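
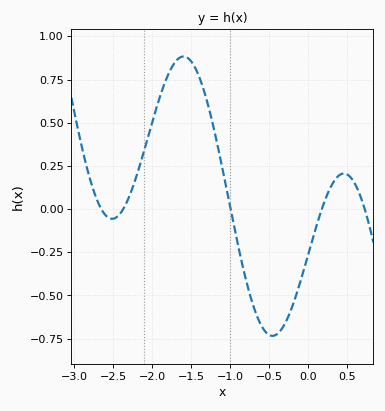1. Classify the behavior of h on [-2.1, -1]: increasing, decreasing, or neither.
neither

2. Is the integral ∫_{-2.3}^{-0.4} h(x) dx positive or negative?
positive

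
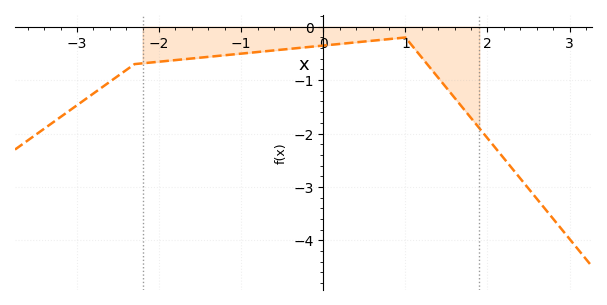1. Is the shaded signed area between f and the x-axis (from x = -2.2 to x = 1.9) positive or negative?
negative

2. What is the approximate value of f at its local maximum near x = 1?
-0.2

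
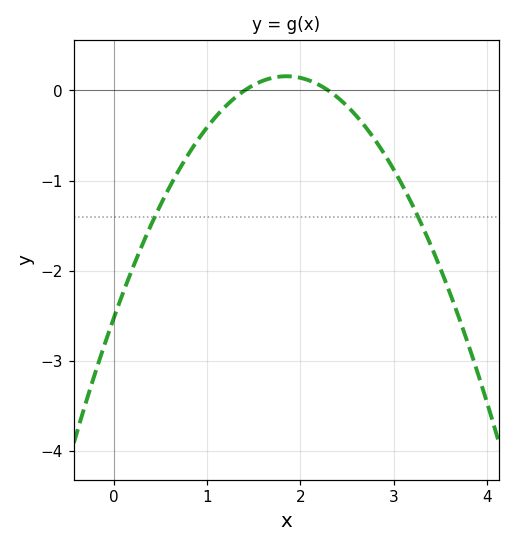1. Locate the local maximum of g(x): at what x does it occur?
1.8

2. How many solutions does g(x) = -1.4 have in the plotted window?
2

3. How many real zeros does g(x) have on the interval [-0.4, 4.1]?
2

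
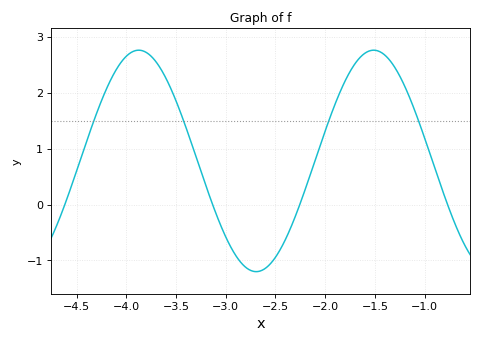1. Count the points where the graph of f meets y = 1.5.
4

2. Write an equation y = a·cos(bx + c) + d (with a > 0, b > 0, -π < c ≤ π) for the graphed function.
y = 1.98cos(2.7x - 2.3) + 0.78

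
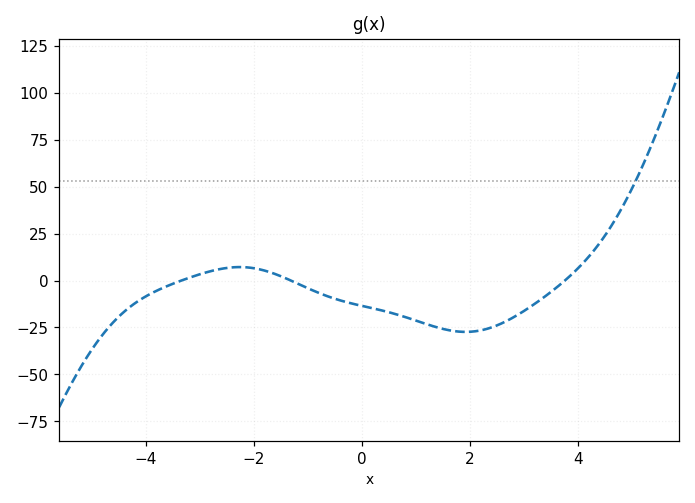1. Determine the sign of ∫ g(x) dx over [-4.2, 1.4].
negative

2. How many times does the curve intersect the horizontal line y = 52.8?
1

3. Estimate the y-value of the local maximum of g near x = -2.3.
5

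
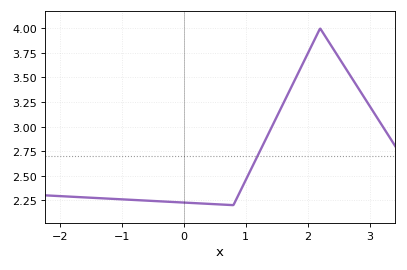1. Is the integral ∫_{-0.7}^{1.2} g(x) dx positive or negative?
positive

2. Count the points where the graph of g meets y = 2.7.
1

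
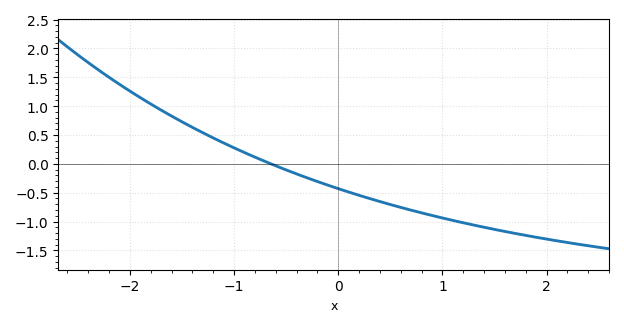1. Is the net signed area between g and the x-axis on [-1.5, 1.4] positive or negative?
negative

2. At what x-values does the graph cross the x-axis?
-0.646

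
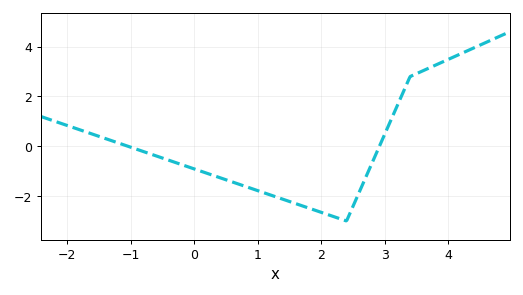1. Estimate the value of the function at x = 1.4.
-2.2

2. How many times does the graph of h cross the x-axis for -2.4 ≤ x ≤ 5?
2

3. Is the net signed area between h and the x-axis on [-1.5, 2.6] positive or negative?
negative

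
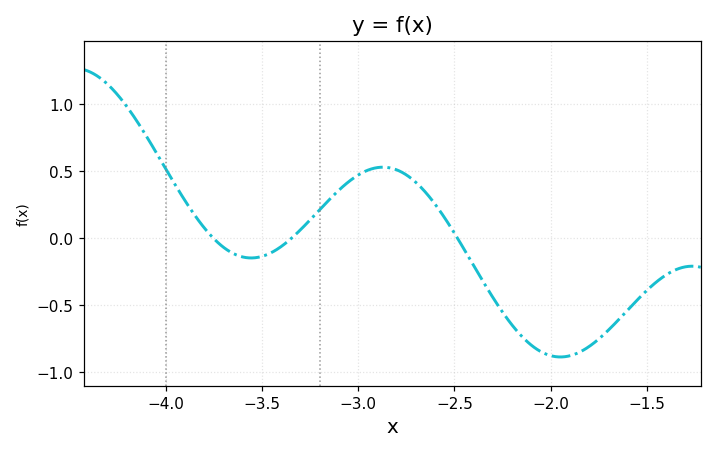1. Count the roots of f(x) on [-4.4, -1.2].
3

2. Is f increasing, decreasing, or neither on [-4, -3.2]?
neither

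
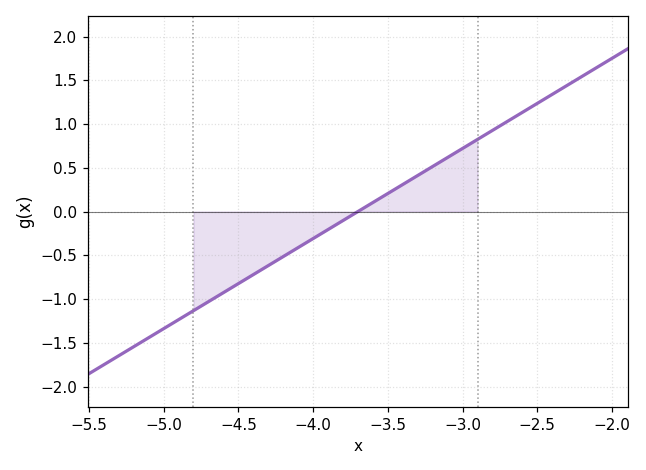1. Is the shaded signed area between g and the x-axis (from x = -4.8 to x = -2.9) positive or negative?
negative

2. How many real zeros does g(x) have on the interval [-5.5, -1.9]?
1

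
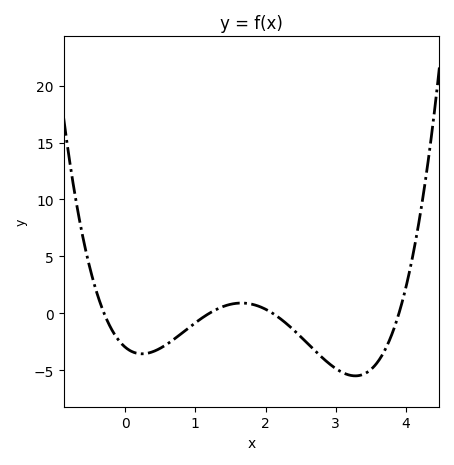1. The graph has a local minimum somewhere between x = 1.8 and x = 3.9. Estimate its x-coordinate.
3.28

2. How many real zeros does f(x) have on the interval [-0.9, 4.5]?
4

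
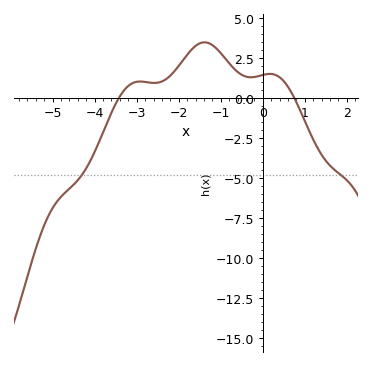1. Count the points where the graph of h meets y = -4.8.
2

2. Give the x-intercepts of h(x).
-3.4, 0.8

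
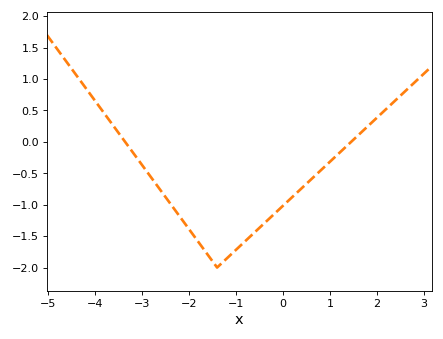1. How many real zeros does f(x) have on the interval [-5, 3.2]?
2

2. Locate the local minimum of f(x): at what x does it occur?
-1.4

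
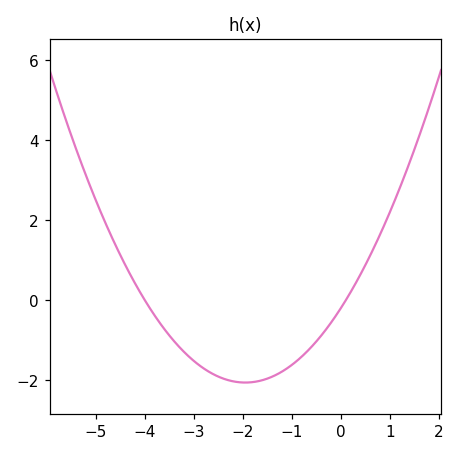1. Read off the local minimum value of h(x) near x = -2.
-2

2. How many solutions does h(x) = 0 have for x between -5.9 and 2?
2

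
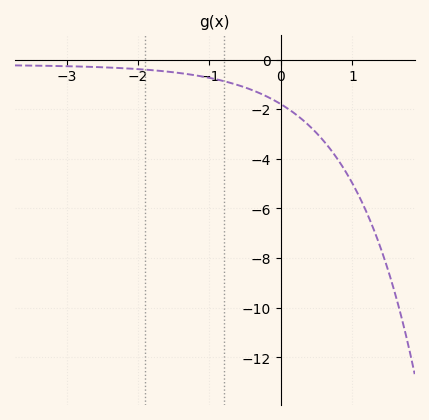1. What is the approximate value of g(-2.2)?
-0.351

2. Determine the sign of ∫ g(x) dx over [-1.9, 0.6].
negative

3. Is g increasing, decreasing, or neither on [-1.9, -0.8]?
decreasing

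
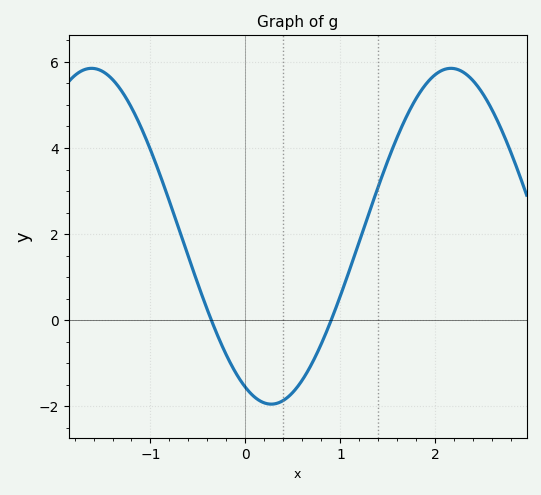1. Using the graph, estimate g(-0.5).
0.838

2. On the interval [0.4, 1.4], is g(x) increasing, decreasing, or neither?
increasing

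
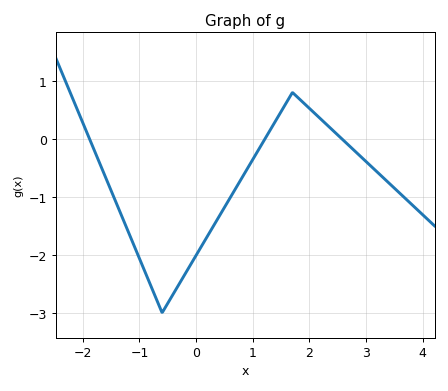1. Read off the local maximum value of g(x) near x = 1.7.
0.8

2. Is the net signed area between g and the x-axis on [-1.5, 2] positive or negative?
negative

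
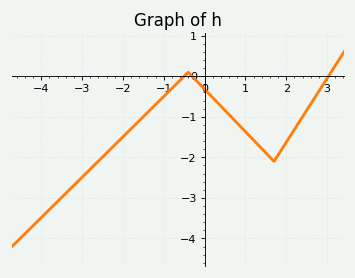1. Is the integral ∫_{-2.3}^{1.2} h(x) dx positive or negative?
negative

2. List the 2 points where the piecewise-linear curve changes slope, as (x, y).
(-0.4, 0.1); (1.7, -2.1)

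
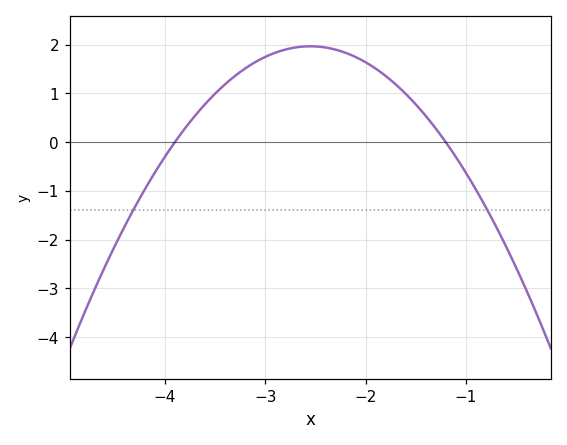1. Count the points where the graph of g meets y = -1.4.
2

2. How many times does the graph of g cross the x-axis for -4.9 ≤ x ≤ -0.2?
2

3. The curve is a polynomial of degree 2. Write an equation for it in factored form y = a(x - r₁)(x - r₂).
y = -1.08(x + 3.9)(x + 1.2)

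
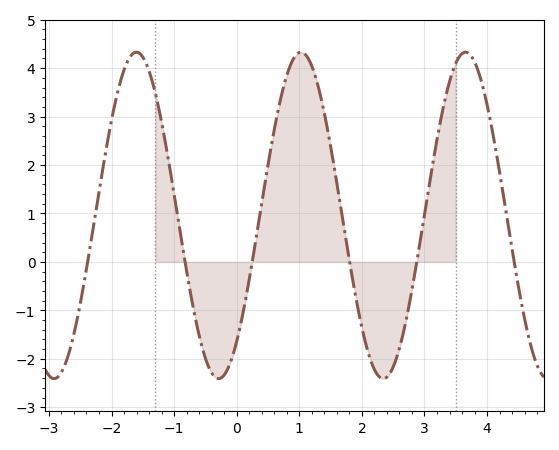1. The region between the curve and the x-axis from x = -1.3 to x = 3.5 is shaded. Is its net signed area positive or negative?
positive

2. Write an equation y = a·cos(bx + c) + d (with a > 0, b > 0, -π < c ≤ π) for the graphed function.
y = 3.37cos(2.39x - 2.45) + 0.96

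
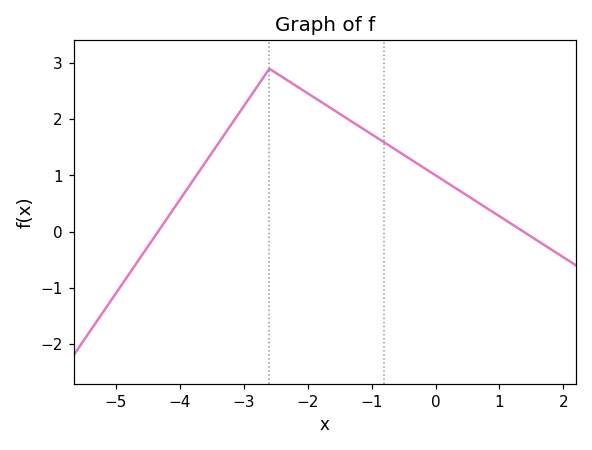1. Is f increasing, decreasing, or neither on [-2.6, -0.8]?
decreasing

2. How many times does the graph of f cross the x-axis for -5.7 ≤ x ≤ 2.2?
2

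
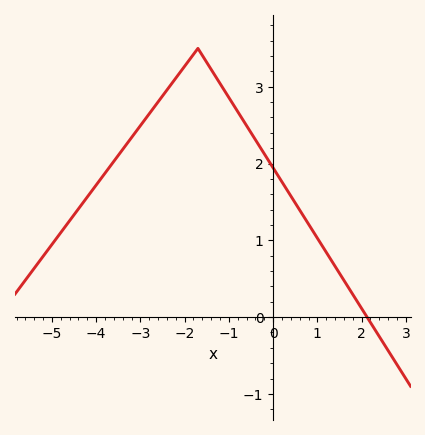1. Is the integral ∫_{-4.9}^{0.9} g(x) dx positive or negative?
positive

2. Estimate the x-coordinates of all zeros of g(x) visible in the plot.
2.12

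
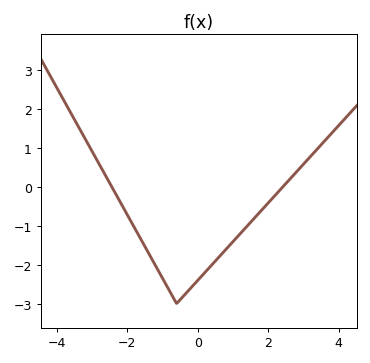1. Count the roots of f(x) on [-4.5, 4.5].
2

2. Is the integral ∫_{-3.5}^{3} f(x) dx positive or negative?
negative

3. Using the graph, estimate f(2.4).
-0.017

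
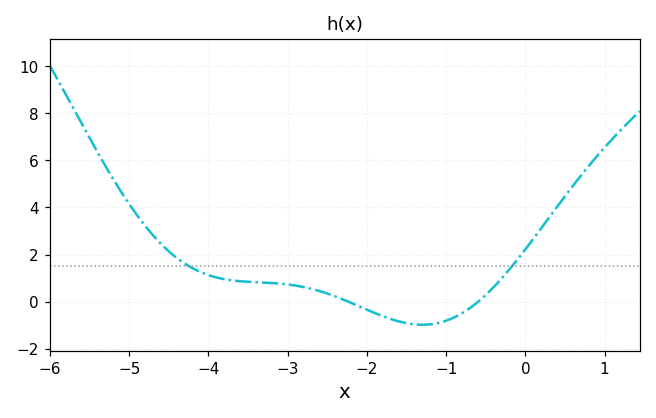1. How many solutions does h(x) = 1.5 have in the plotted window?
2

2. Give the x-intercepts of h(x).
-2.24, -0.595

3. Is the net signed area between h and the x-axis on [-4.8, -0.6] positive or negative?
positive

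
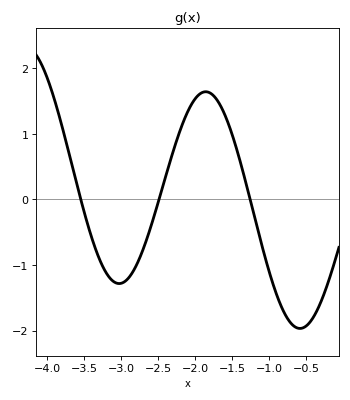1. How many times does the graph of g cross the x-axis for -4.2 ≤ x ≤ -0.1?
3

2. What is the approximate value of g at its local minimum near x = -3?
-1.3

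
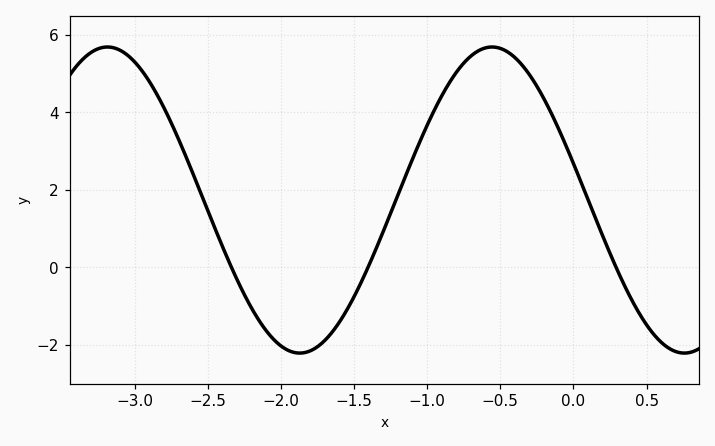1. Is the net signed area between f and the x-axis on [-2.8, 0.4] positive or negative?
positive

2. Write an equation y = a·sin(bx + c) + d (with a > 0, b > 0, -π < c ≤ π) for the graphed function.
y = 3.95sin(2.39x + 2.9) + 1.74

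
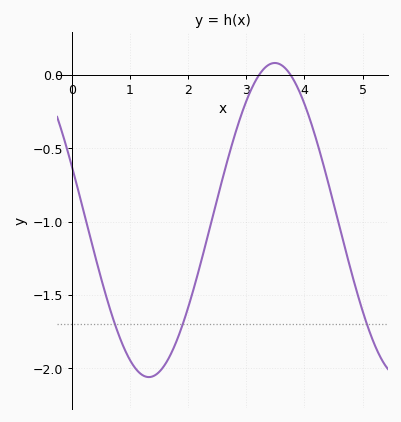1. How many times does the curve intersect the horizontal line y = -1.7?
3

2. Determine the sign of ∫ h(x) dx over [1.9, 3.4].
negative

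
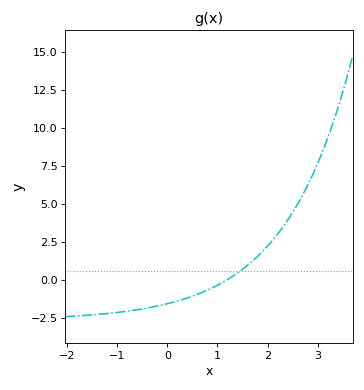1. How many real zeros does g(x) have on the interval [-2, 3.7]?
1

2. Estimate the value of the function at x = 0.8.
-0.6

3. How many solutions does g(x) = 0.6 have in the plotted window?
1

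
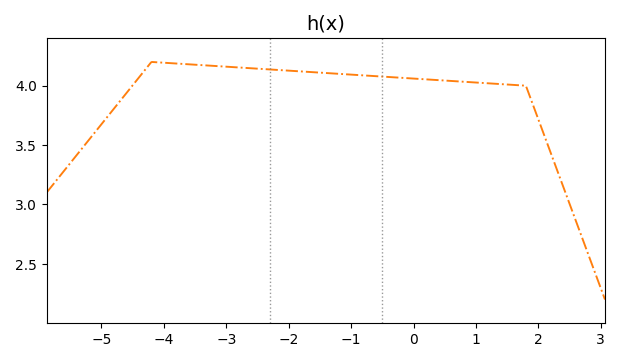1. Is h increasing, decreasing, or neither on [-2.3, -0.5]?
decreasing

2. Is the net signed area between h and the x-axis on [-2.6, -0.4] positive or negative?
positive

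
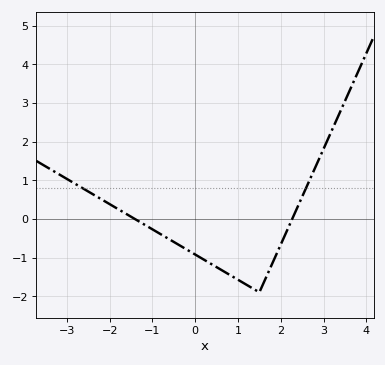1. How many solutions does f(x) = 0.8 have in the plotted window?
2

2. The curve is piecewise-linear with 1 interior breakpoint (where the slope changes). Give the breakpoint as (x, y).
(1.5, -1.9)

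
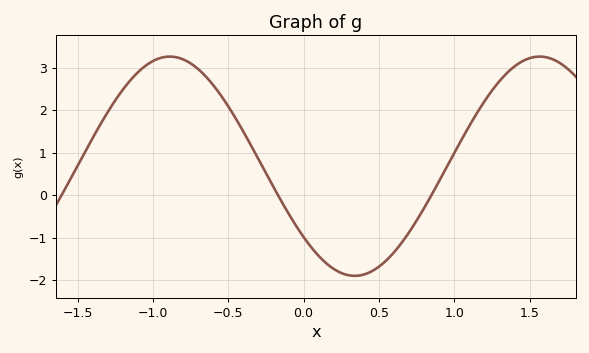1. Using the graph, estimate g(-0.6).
2.59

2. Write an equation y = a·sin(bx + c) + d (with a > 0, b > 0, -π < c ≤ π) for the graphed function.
y = 2.58sin(2.56x - 2.44) + 0.68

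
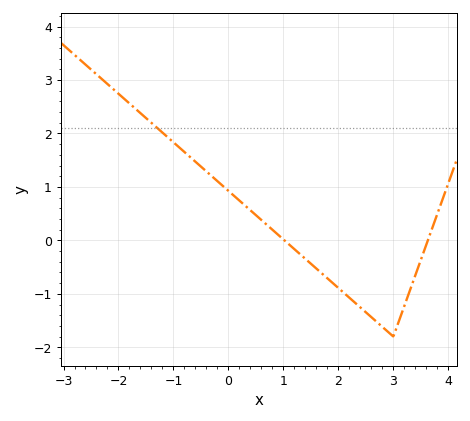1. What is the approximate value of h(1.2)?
-0.164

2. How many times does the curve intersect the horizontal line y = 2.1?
1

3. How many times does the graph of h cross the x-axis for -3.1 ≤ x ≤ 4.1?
2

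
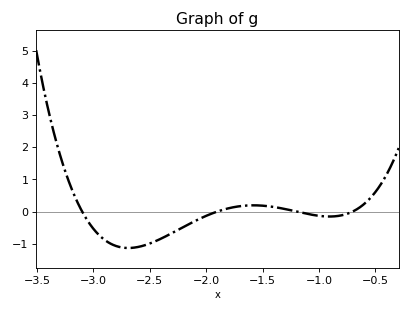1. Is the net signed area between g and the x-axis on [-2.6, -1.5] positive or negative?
negative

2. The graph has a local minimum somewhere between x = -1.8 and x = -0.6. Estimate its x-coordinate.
-0.906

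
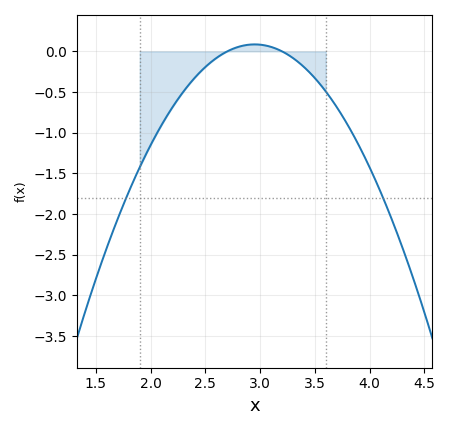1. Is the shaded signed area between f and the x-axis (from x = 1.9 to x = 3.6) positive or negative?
negative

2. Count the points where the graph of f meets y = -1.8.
2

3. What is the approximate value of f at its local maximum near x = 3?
0.1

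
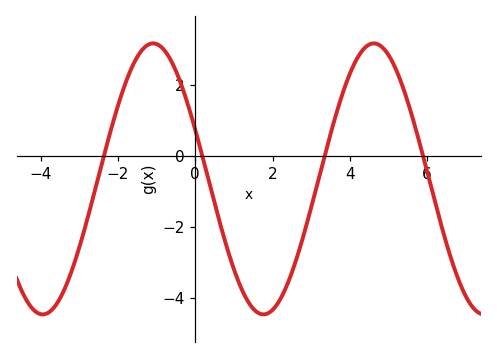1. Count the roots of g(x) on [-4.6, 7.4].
4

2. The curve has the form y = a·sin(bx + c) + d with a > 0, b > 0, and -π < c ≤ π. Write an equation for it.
y = 3.81sin(1.1x + 2.8) - 0.65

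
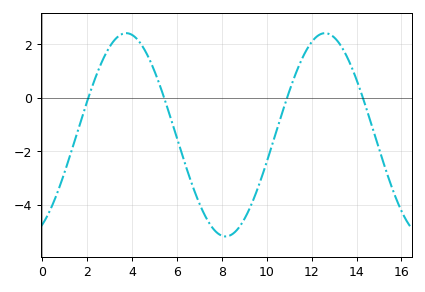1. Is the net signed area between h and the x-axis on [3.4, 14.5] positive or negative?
negative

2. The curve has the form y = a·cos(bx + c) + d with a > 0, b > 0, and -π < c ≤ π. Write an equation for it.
y = 3.79cos(0.71x - 2.7) - 1.39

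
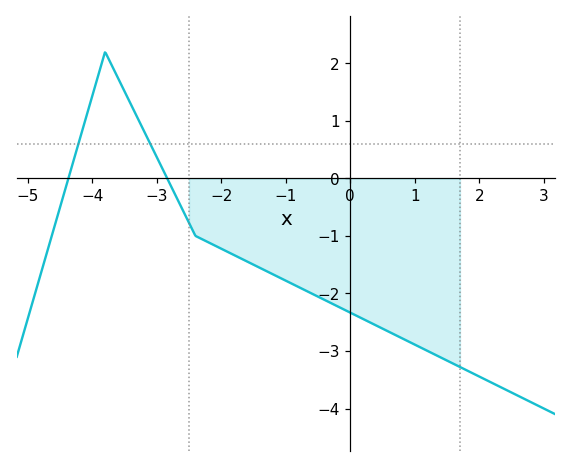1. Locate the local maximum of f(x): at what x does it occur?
-3.8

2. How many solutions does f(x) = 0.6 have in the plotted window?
2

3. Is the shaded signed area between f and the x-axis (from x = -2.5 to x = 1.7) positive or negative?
negative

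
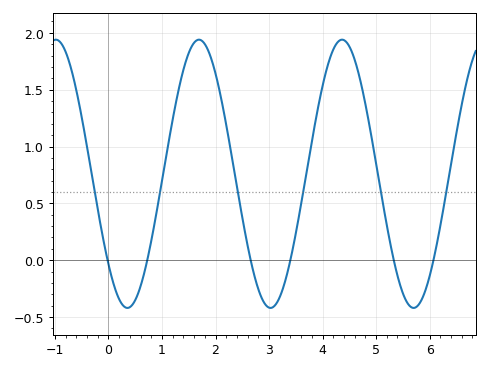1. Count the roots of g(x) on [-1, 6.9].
6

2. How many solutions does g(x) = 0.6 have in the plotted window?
6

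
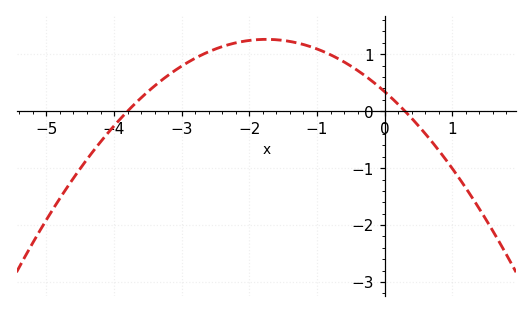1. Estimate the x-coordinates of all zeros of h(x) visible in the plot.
-3.8, 0.3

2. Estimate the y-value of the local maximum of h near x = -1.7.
1.3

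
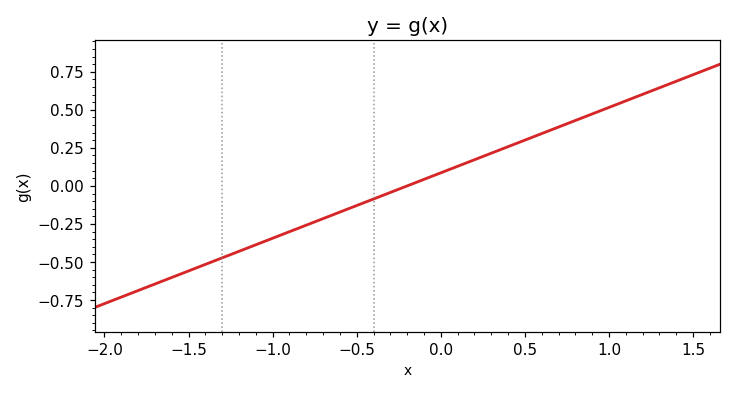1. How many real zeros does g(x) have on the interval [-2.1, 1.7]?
1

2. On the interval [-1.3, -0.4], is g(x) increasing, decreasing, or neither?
increasing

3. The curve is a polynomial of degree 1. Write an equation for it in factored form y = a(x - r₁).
y = 0.43(x + 0.2)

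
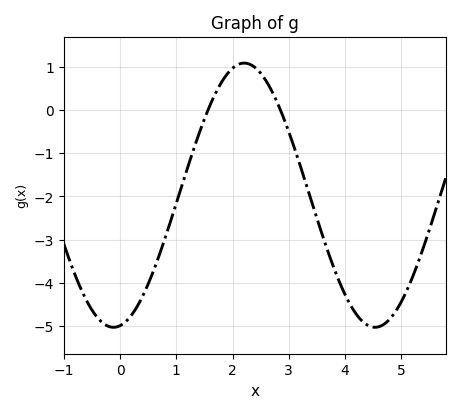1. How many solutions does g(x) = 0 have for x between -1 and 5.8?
2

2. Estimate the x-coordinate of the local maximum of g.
2.2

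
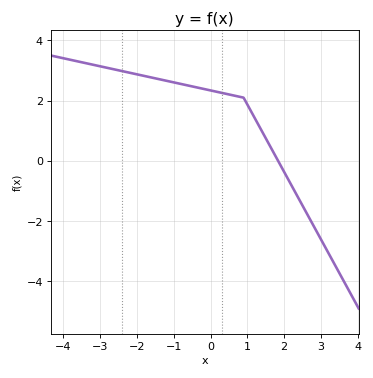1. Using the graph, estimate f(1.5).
0.758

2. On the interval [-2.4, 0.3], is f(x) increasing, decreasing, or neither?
decreasing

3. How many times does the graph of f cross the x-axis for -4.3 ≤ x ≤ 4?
1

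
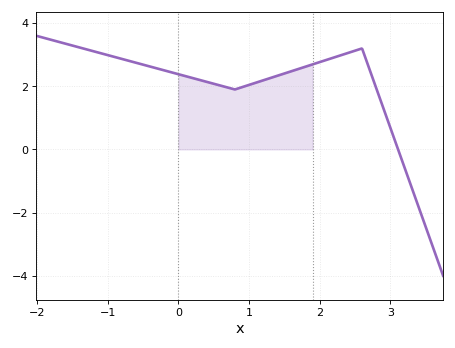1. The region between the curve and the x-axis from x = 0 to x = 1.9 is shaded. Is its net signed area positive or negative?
positive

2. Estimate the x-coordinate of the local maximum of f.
2.6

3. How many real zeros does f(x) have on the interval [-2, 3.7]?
1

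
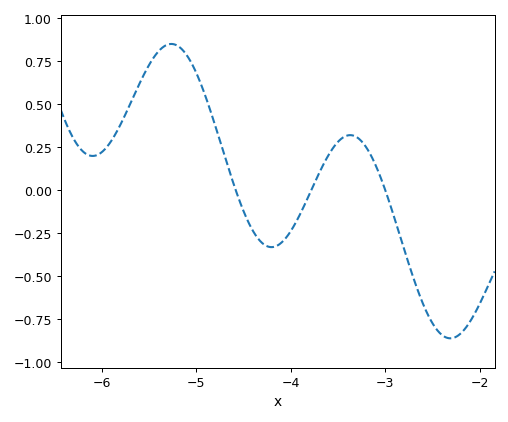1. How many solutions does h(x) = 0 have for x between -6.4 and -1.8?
3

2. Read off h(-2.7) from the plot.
-0.5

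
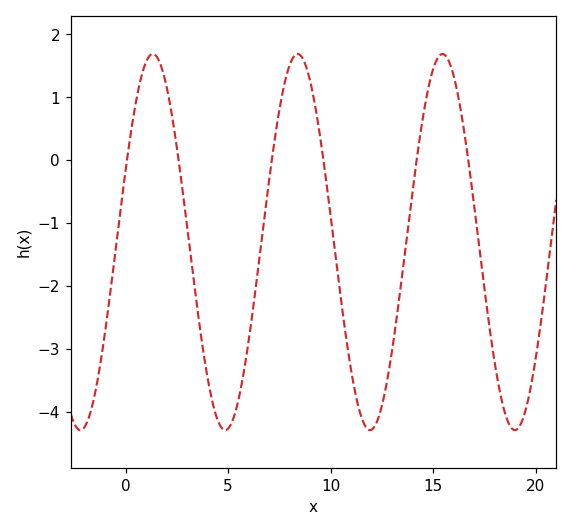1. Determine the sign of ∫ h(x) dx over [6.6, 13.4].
negative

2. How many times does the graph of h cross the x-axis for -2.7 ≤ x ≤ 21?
6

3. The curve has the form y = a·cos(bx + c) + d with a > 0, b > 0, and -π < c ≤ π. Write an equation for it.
y = 2.99cos(0.89x - 1.18) - 1.3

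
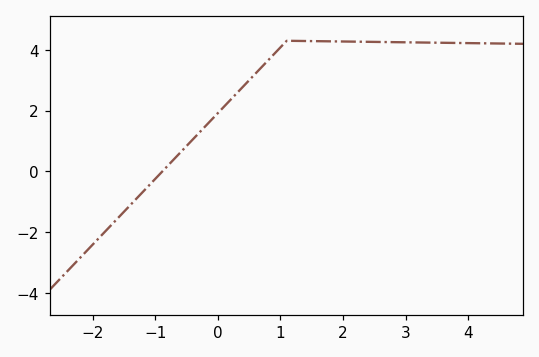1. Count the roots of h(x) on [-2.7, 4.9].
1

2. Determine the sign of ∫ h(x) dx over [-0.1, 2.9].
positive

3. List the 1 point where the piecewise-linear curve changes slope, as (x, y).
(1.1, 4.3)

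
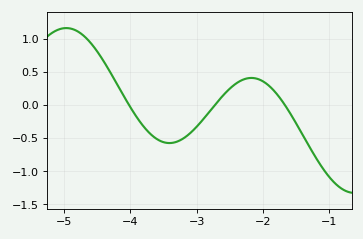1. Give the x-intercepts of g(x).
-4, -2.7, -1.7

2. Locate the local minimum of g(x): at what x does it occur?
-3.4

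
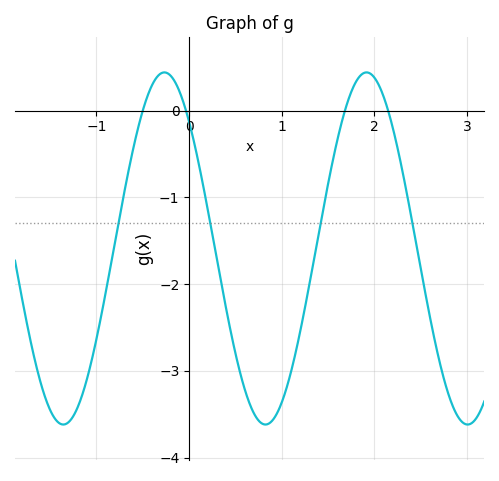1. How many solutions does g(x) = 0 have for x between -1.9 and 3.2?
4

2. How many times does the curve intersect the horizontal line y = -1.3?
4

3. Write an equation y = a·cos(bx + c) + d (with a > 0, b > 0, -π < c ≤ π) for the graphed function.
y = 2.03cos(2.88x + 0.77) - 1.59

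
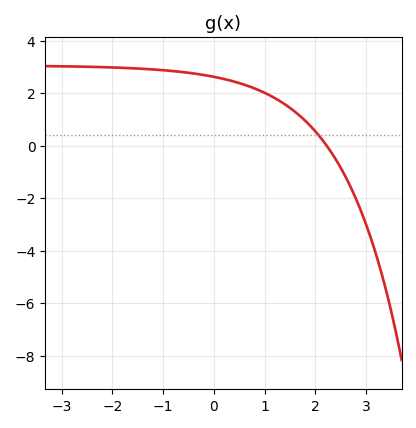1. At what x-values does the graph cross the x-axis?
2.23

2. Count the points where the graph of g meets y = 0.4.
1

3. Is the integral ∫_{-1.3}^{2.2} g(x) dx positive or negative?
positive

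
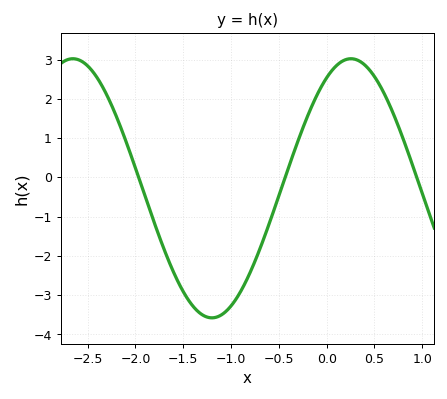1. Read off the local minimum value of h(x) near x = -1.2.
-3.6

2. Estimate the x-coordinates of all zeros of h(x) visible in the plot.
-2, -0.4, 0.9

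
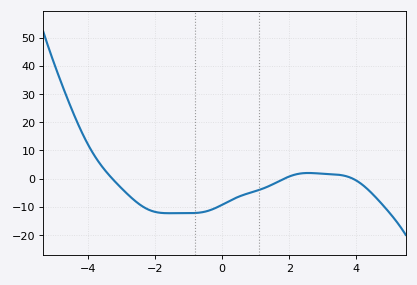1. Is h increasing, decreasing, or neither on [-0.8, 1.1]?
increasing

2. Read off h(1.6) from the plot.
-1.49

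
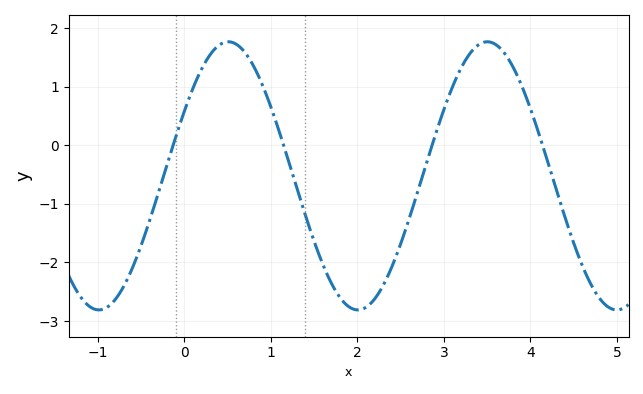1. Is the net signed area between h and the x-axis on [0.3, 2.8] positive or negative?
negative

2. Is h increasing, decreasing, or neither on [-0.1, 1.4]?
neither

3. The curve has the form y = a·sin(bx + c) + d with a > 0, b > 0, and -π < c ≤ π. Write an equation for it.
y = 2.29sin(2.1x + 0.5) - 0.52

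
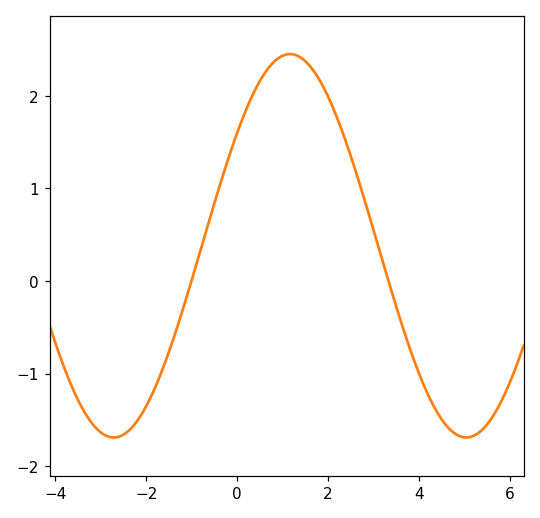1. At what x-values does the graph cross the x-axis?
-1.01, 3.33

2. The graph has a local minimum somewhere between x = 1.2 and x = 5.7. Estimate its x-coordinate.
5.04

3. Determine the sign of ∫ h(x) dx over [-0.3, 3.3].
positive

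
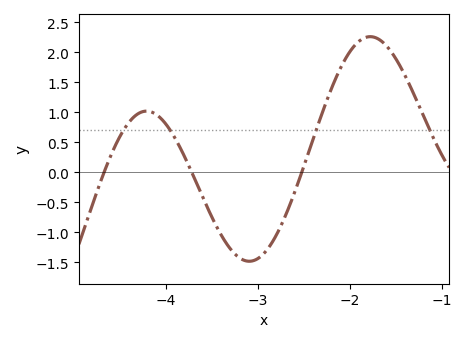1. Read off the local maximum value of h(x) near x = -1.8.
2.26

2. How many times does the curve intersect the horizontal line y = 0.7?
4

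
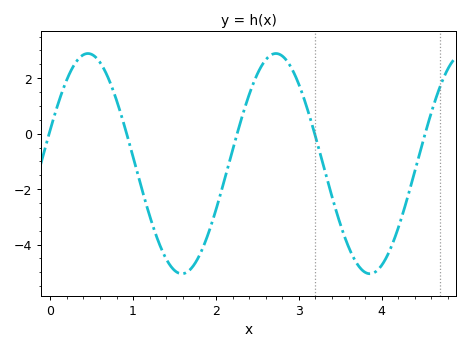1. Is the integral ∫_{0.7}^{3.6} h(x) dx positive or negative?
negative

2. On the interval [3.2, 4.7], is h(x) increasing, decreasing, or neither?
neither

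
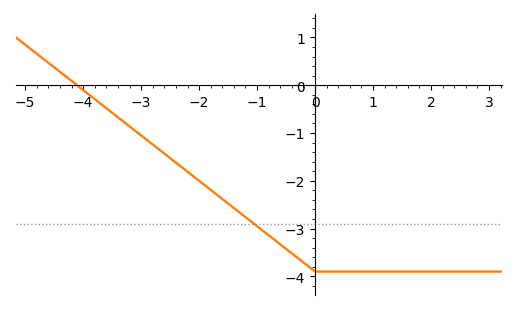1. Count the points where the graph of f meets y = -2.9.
1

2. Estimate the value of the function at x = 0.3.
-3.9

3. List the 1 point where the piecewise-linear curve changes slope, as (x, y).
(0, -3.9)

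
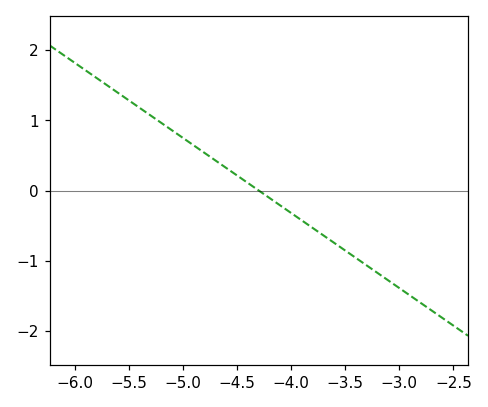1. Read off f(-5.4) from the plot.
1.18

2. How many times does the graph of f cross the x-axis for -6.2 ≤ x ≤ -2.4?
1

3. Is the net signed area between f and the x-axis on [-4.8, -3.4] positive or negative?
negative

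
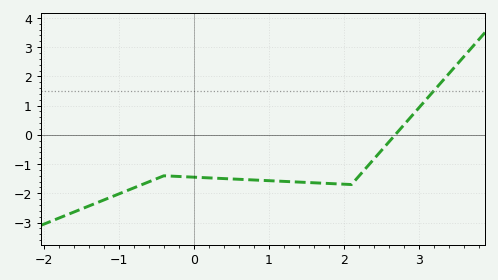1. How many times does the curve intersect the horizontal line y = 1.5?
1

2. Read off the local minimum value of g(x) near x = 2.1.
-1.7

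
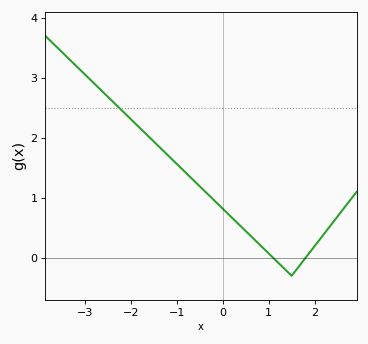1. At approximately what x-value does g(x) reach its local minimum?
1.5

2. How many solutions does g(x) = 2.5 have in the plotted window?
1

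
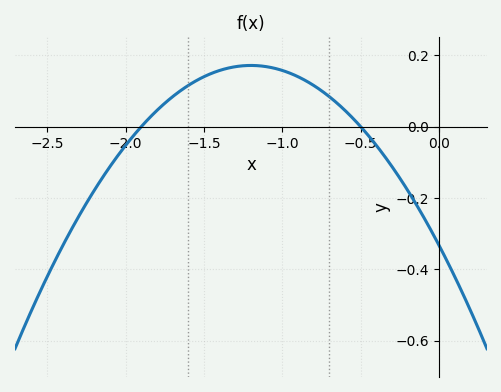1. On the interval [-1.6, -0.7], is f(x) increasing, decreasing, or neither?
neither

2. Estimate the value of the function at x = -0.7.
0.084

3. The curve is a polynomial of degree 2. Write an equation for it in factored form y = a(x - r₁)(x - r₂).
y = -0.35(x + 1.9)(x + 0.5)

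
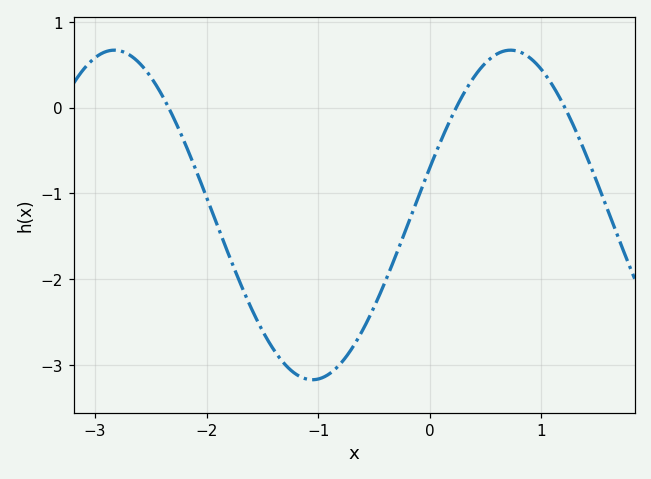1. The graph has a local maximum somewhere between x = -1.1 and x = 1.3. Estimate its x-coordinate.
0.723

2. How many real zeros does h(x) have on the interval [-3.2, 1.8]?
3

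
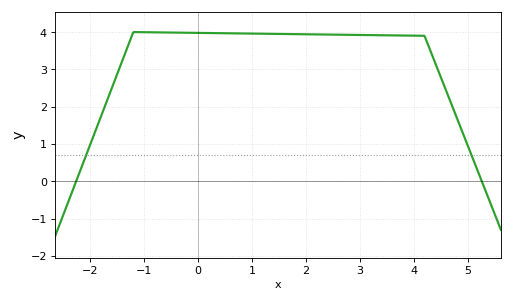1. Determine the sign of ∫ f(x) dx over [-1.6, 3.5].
positive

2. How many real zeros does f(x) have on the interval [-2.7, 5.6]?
2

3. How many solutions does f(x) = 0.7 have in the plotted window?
2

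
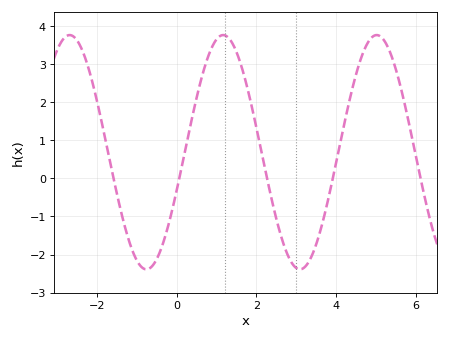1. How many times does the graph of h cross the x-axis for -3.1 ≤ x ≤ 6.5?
5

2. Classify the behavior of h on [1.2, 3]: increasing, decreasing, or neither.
decreasing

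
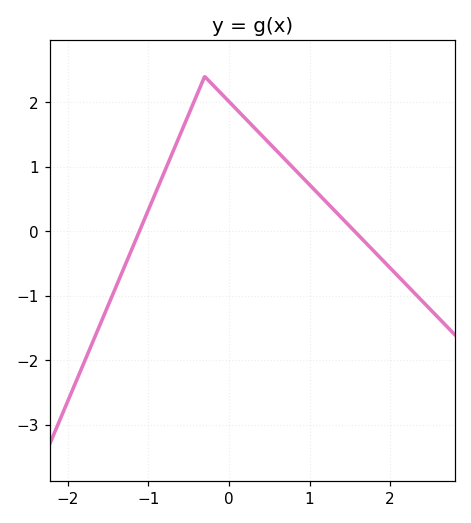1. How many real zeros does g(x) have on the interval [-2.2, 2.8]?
2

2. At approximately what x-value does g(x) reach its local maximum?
-0.3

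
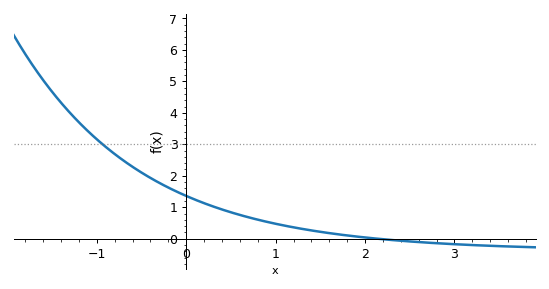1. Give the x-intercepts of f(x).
2.1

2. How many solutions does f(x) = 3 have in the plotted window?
1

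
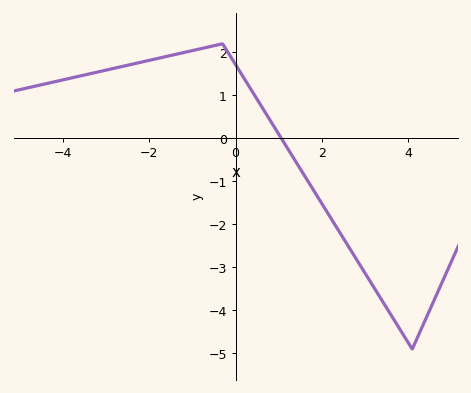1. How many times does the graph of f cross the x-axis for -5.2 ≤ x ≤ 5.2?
1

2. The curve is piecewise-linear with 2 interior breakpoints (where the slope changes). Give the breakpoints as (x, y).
(-0.3, 2.2); (4.1, -4.9)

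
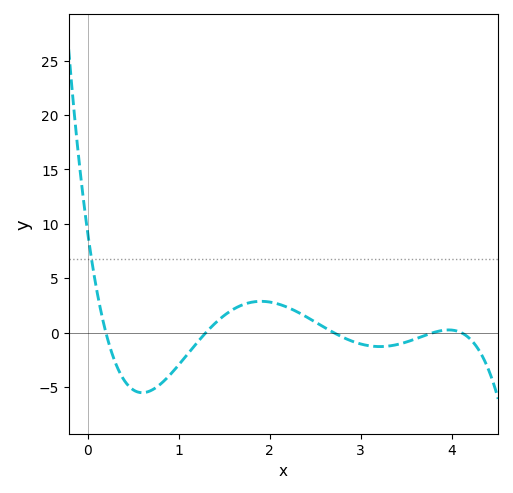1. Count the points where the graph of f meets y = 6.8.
1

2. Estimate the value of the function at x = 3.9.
0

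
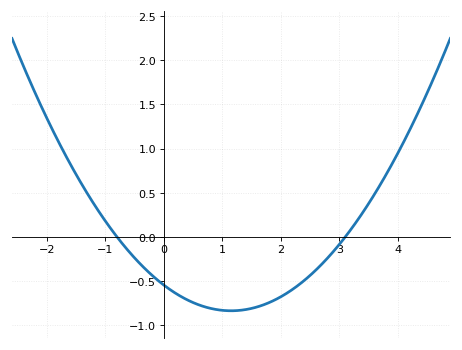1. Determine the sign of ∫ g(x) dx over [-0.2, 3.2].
negative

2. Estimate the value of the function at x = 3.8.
0.708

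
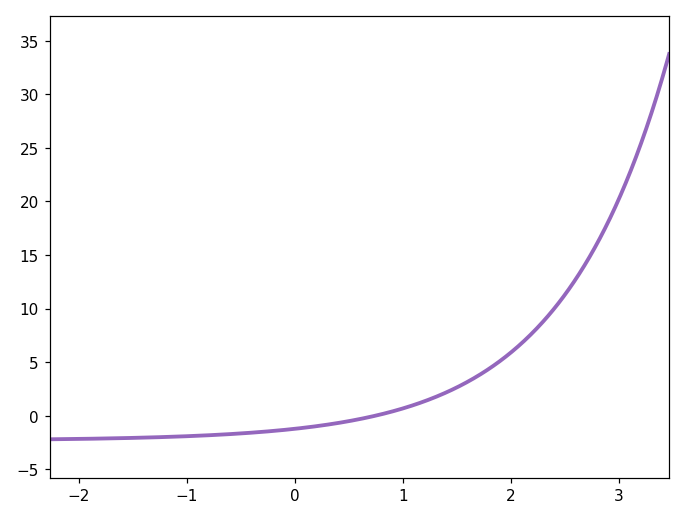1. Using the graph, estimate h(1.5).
2.5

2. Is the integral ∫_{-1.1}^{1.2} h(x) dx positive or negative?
negative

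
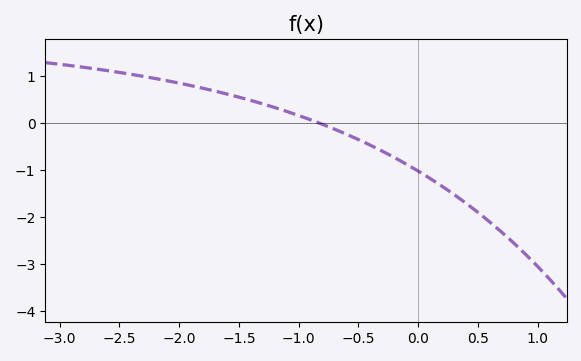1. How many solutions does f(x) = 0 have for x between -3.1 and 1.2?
1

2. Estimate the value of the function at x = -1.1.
0.252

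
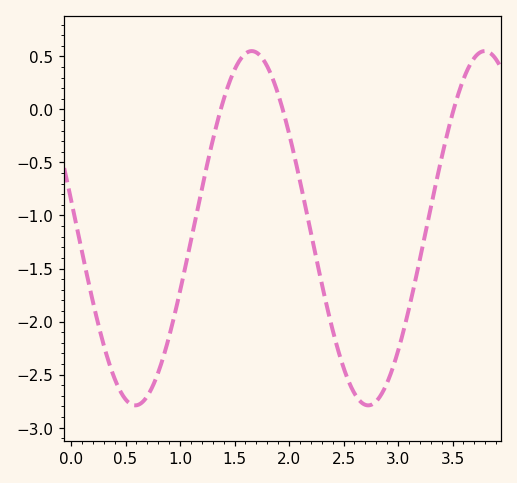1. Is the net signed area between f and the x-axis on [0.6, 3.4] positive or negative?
negative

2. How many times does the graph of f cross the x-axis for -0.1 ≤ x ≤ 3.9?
3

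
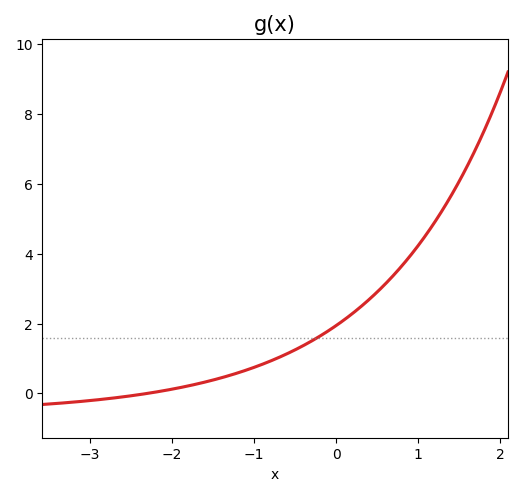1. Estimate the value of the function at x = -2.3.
0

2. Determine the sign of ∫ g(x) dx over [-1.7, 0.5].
positive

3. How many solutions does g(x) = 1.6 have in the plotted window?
1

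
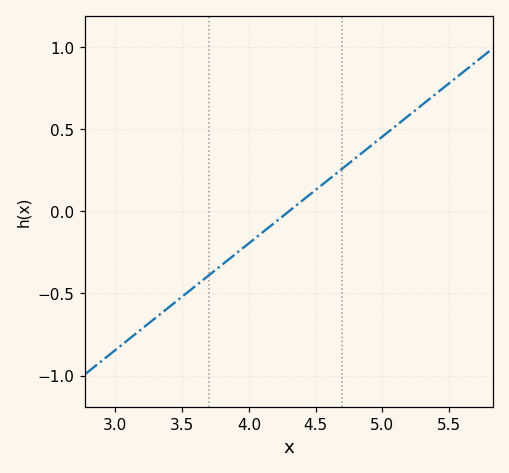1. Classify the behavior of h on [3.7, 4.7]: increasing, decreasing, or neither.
increasing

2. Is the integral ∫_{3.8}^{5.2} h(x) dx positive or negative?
positive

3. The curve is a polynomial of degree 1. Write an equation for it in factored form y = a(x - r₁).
y = 0.65(x - 4.3)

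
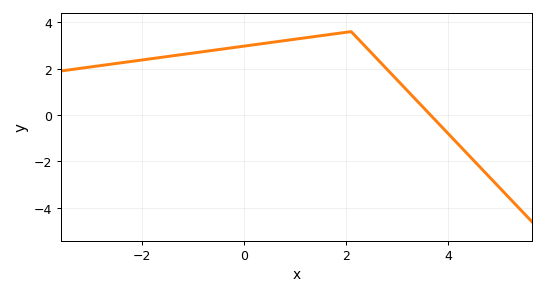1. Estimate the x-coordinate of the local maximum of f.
2.1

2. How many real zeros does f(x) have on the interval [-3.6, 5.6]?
1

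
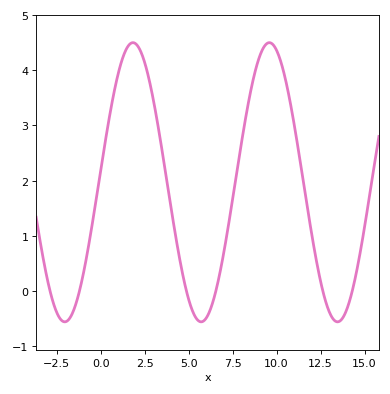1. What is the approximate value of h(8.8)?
4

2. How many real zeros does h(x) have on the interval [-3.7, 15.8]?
6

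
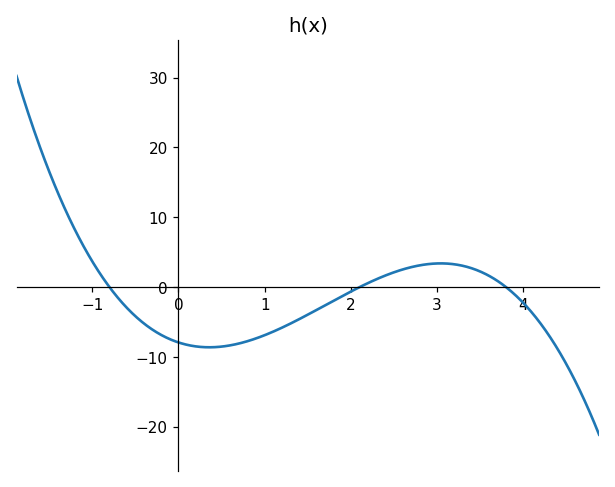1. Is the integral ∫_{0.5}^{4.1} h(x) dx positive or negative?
negative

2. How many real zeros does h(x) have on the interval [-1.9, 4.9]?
3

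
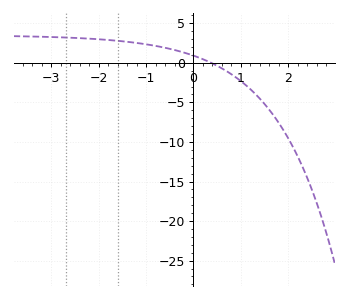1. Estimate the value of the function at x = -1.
2.34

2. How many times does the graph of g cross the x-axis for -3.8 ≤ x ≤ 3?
1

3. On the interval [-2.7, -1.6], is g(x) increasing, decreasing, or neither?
decreasing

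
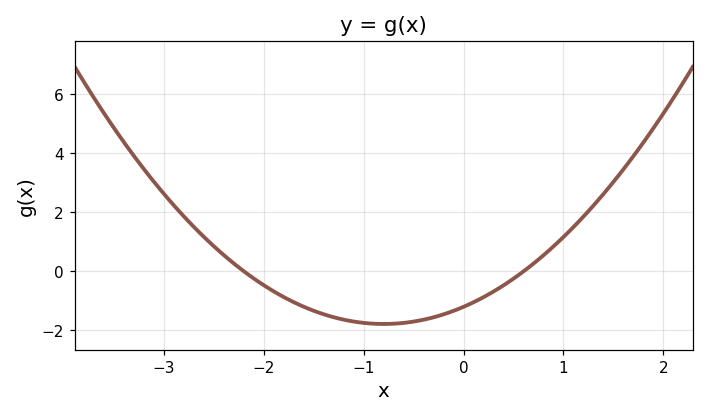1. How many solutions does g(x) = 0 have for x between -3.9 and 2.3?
2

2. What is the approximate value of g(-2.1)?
-0.246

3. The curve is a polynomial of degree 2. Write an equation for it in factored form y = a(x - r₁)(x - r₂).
y = 0.91(x + 2.2)(x - 0.6)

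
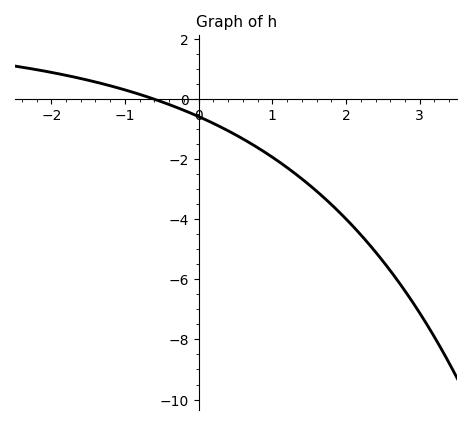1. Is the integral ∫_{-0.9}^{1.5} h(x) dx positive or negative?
negative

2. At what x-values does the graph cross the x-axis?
-0.604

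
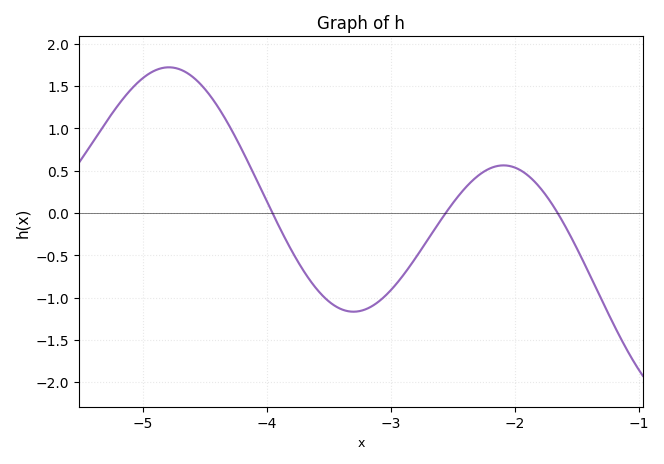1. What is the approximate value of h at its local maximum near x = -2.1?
0.55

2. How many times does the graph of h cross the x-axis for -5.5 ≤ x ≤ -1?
3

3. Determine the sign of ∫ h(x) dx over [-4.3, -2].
negative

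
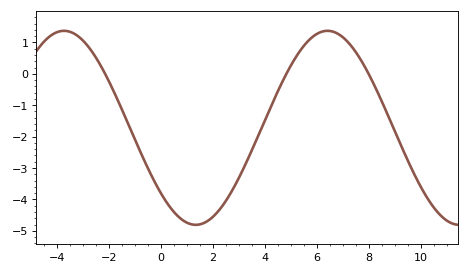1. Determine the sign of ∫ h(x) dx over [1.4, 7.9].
negative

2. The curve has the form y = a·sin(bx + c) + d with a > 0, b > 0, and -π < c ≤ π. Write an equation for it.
y = 3.09sin(0.62x - 2.4) - 1.72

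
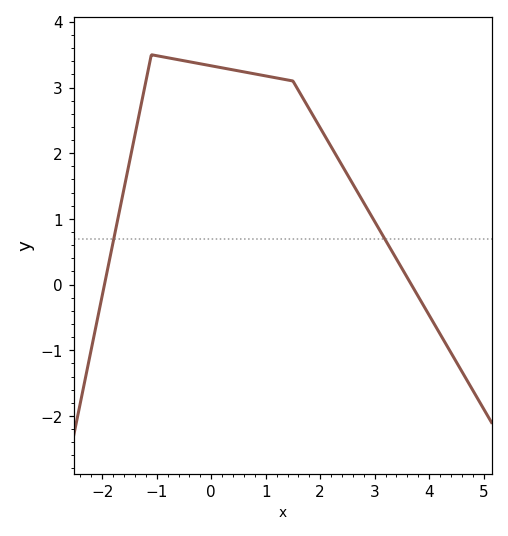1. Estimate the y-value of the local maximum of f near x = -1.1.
3.5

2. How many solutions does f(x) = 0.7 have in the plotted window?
2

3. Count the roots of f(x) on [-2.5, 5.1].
2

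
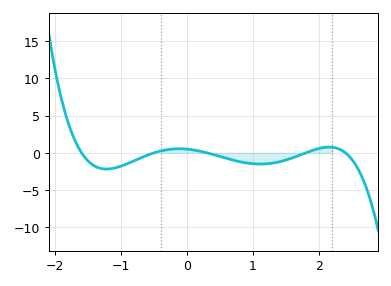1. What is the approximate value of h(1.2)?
-1.48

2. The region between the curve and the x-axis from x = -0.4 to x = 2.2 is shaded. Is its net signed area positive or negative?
negative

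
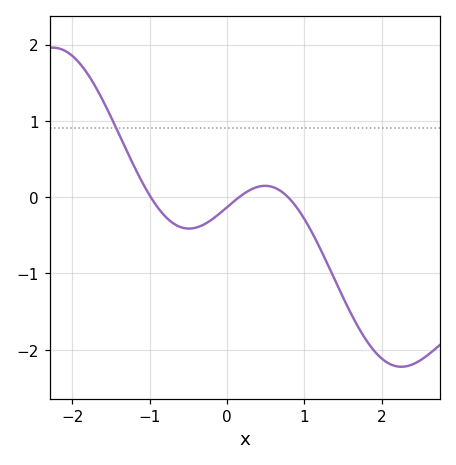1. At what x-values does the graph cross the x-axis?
-1, 0.2, 0.8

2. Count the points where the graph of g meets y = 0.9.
1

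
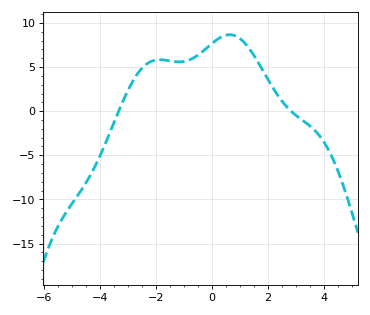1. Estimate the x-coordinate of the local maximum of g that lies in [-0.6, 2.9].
0.6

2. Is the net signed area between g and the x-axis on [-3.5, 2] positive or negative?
positive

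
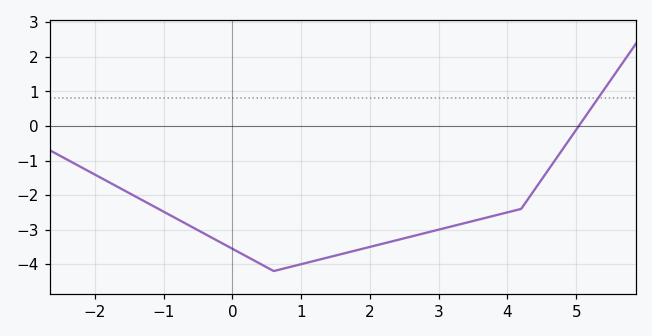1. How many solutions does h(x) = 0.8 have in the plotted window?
1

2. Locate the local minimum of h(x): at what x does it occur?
0.601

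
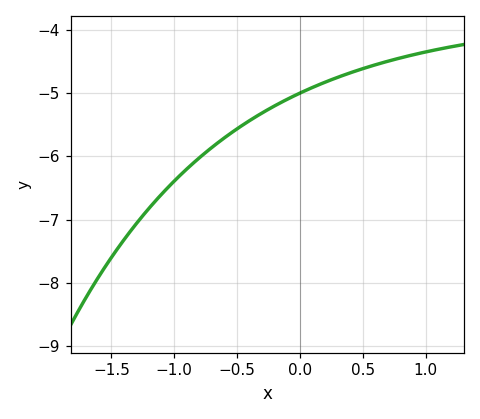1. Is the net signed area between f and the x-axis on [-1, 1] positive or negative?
negative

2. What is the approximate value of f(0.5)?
-4.61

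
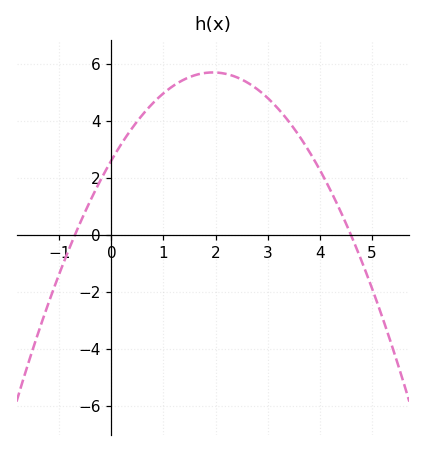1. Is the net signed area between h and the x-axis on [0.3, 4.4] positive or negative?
positive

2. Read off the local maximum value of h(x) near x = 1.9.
5.6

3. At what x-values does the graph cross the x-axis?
-0.6, 4.6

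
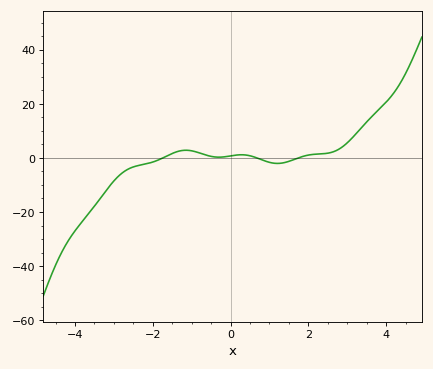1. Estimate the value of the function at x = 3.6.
14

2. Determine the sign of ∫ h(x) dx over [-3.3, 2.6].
negative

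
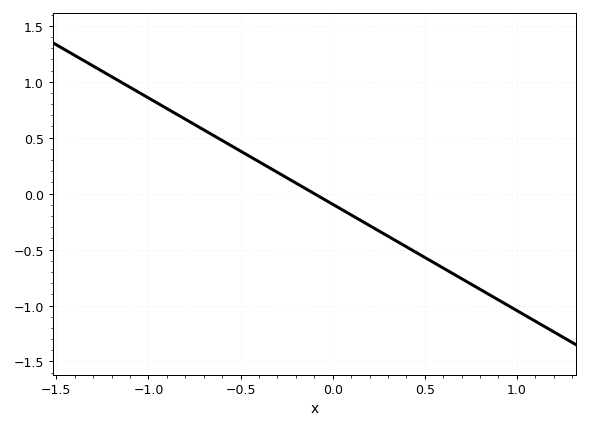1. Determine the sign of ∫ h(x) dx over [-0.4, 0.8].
negative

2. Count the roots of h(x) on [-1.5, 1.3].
1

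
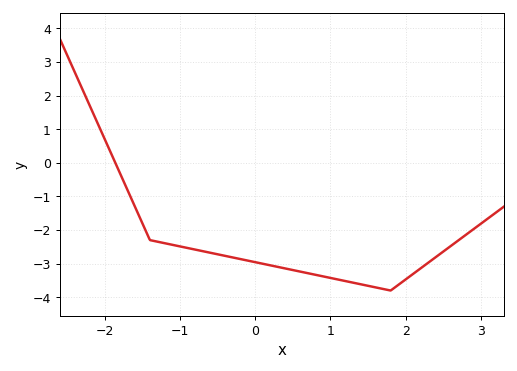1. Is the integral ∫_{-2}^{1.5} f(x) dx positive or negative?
negative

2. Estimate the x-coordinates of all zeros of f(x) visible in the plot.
-1.86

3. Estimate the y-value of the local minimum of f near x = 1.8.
-3.8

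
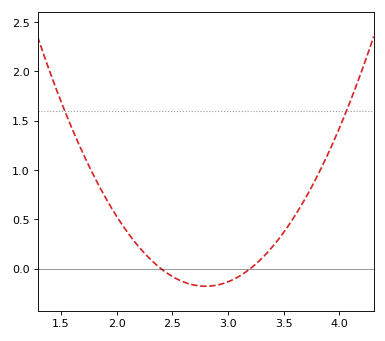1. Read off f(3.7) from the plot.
0.7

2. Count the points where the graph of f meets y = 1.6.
2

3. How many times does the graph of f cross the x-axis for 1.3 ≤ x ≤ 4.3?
2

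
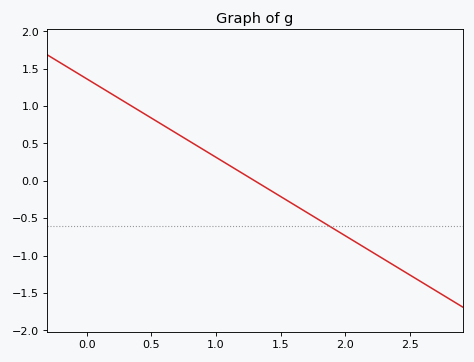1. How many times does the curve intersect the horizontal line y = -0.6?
1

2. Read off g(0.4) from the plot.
0.95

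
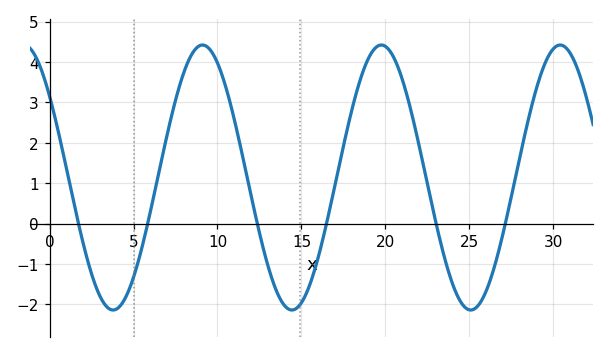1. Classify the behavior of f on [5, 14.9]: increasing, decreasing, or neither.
neither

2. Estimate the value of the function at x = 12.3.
0.1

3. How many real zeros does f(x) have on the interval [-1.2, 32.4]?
6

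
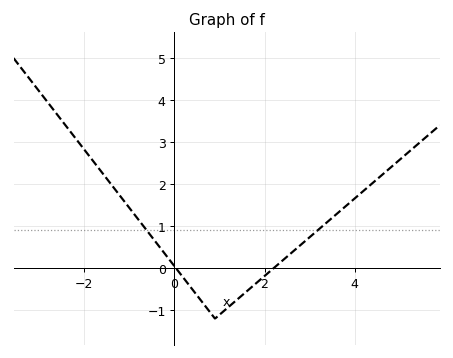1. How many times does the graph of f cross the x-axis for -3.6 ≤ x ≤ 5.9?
2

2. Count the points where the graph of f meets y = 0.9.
2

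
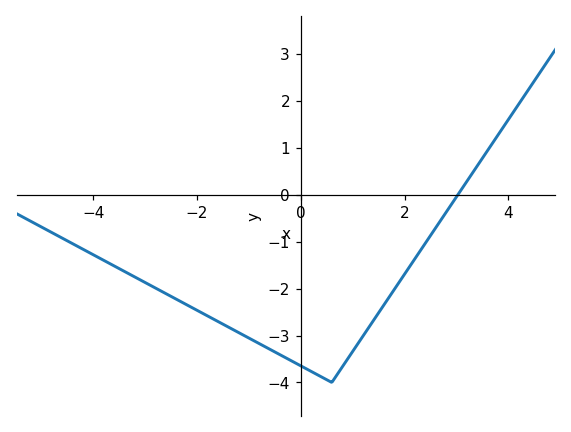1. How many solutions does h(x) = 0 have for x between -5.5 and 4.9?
1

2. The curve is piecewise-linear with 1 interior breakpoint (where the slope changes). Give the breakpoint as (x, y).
(0.6, -4)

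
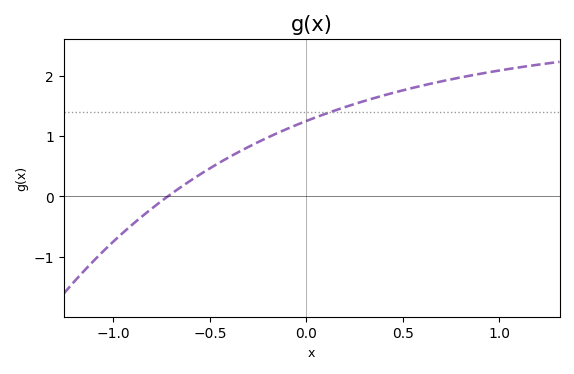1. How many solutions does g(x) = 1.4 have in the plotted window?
1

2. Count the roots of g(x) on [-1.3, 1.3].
1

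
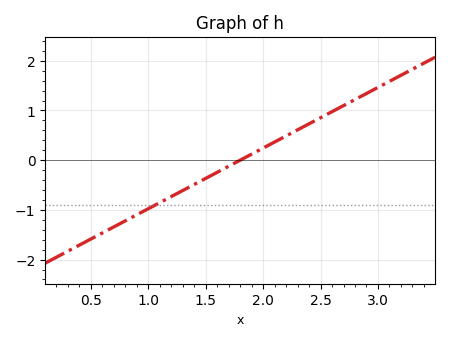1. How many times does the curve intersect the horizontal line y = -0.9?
1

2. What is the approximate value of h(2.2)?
0.488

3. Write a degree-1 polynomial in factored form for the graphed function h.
y = 1.22(x - 1.8)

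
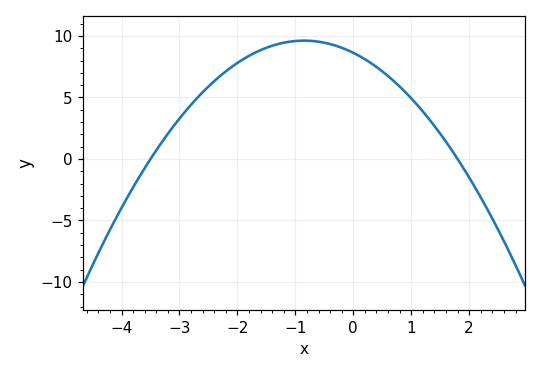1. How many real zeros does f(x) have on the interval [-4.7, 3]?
2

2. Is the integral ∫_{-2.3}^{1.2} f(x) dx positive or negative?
positive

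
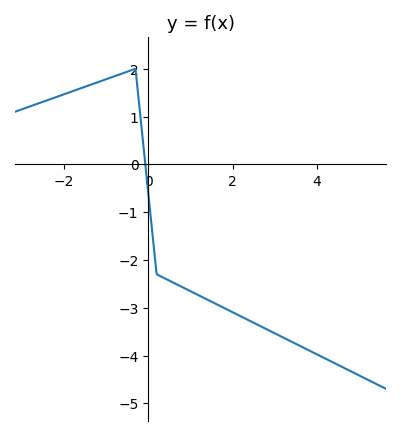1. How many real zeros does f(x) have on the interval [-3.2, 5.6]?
1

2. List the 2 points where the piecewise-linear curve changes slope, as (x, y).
(-0.3, 2); (0.2, -2.3)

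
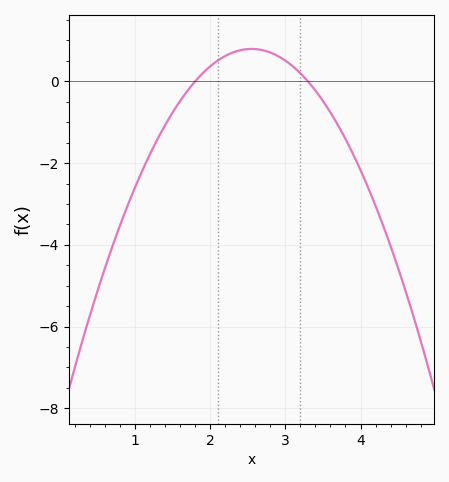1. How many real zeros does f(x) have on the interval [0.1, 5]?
2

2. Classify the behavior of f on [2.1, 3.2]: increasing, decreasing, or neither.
neither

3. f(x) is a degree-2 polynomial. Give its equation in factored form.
y = -1.41(x - 1.8)(x - 3.3)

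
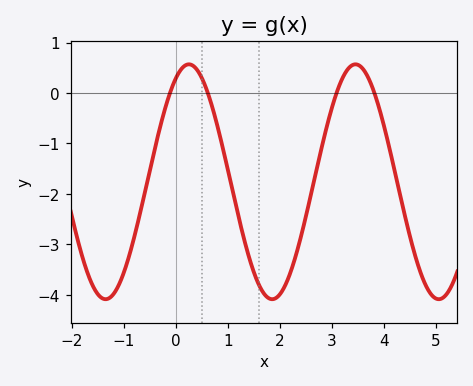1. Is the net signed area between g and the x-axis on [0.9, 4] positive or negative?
negative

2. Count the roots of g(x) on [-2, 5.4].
4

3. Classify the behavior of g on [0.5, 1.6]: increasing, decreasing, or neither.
decreasing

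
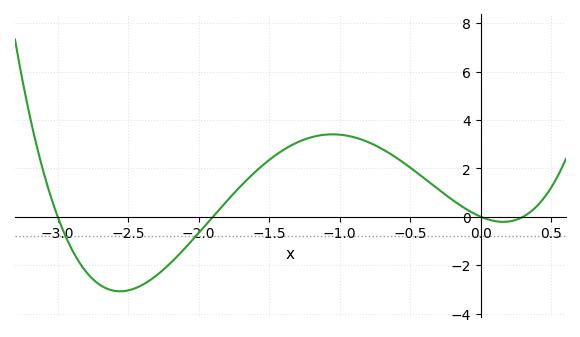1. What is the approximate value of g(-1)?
3.4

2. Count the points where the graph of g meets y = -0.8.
2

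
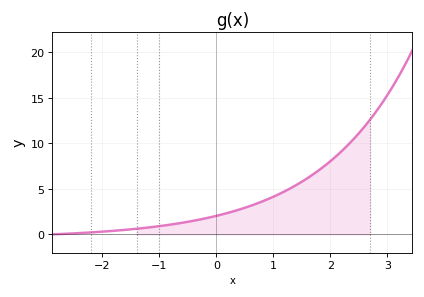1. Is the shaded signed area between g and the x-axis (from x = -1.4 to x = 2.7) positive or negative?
positive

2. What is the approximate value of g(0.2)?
2.5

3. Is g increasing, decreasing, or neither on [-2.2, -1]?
increasing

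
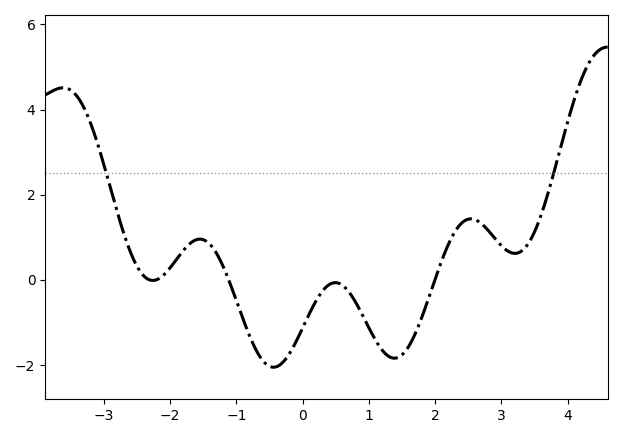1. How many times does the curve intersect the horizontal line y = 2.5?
2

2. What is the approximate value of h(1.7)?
-1.2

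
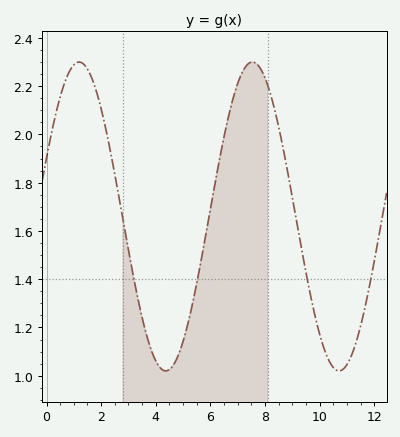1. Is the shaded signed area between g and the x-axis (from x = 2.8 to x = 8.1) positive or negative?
positive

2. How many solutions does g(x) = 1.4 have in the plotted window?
4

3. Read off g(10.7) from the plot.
1.02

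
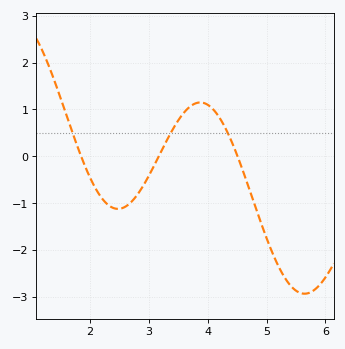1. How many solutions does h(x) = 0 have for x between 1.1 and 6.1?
3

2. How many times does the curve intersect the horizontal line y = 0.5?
3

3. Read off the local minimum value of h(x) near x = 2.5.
-1.12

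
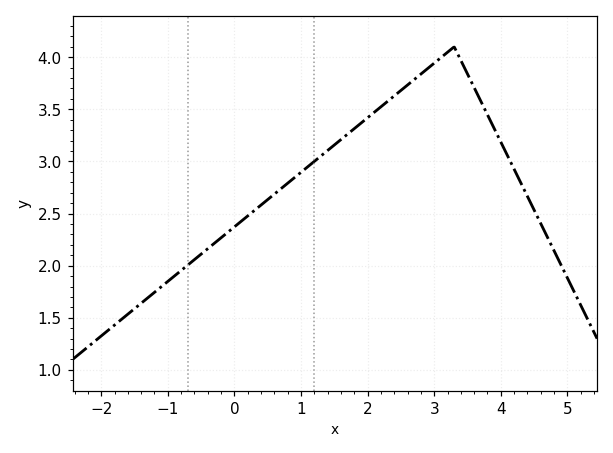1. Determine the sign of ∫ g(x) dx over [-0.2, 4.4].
positive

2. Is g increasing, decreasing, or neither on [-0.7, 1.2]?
increasing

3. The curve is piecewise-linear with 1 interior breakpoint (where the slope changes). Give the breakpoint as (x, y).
(3.3, 4.1)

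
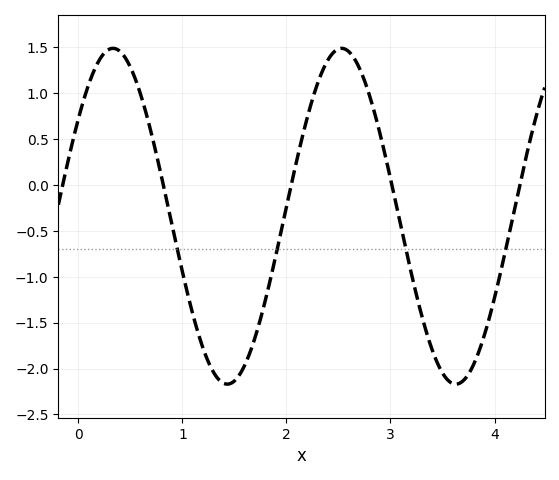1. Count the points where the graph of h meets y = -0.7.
4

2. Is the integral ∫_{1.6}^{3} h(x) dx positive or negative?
positive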